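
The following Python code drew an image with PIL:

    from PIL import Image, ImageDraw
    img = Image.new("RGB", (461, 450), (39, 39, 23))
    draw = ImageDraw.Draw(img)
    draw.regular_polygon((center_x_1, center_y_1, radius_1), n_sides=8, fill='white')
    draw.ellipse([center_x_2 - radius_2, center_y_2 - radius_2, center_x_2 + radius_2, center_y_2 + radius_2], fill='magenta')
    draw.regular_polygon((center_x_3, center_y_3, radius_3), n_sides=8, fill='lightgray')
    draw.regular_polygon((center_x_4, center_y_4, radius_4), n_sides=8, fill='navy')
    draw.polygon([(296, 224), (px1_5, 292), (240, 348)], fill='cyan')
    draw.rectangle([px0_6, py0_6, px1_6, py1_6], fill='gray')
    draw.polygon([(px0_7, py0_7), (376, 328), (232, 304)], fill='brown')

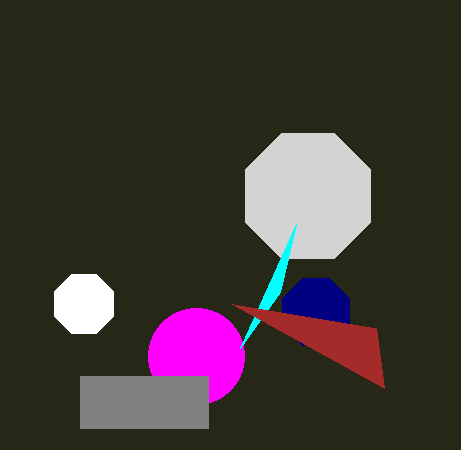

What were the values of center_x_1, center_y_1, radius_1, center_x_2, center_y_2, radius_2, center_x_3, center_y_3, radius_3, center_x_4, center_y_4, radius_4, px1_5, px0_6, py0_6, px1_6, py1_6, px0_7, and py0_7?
center_x_1 = 84, center_y_1 = 304, radius_1 = 32, center_x_2 = 196, center_y_2 = 356, radius_2 = 48, center_x_3 = 308, center_y_3 = 196, radius_3 = 68, center_x_4 = 316, center_y_4 = 312, radius_4 = 36, px1_5 = 280, px0_6 = 80, py0_6 = 376, px1_6 = 208, py1_6 = 428, px0_7 = 384, py0_7 = 388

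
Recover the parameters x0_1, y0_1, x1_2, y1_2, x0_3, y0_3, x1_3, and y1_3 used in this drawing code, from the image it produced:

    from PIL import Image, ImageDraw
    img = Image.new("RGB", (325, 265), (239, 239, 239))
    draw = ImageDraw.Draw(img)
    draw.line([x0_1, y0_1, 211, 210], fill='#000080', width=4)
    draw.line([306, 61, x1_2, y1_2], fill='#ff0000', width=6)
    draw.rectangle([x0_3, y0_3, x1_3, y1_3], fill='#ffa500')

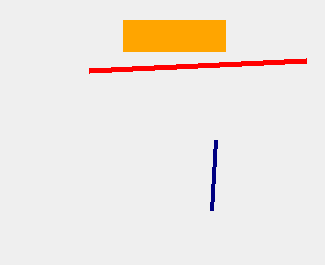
x0_1 = 215; y0_1 = 140; x1_2 = 89; y1_2 = 71; x0_3 = 123; y0_3 = 20; x1_3 = 225; y1_3 = 51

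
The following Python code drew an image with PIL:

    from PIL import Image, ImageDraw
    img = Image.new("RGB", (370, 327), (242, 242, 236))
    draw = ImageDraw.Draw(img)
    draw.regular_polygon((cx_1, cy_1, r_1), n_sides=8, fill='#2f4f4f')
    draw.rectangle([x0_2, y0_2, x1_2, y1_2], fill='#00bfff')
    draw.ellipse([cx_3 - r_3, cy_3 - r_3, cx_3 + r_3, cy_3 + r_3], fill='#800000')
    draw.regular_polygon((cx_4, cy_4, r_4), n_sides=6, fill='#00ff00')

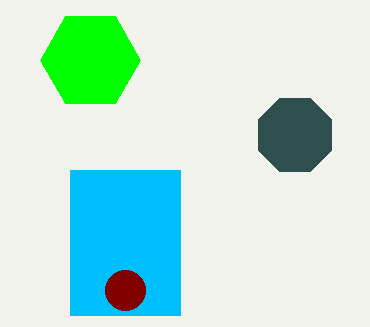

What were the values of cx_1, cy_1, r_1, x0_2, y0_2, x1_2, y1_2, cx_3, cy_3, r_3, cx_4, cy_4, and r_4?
cx_1 = 295
cy_1 = 135
r_1 = 40
x0_2 = 70
y0_2 = 170
x1_2 = 180
y1_2 = 315
cx_3 = 125
cy_3 = 290
r_3 = 20
cx_4 = 90
cy_4 = 60
r_4 = 50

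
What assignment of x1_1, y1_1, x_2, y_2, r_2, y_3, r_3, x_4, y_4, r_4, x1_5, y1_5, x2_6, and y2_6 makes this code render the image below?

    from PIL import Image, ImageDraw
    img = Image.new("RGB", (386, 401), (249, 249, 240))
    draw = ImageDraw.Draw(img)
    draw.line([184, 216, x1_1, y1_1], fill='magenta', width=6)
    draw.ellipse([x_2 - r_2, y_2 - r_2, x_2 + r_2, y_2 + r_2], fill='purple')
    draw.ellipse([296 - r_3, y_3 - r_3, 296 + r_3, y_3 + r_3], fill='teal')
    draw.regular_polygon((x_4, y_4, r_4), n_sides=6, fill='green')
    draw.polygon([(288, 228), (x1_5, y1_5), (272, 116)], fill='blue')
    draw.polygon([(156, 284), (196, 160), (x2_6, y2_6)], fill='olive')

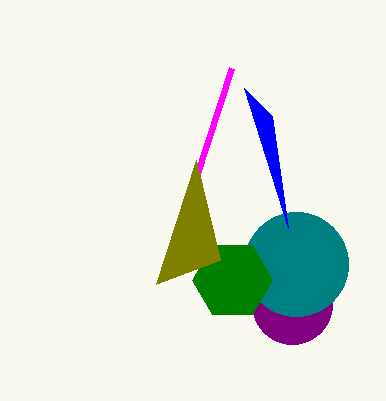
x1_1 = 232; y1_1 = 68; x_2 = 292; y_2 = 304; r_2 = 40; y_3 = 264; r_3 = 52; x_4 = 232; y_4 = 280; r_4 = 40; x1_5 = 244; y1_5 = 88; x2_6 = 220; y2_6 = 260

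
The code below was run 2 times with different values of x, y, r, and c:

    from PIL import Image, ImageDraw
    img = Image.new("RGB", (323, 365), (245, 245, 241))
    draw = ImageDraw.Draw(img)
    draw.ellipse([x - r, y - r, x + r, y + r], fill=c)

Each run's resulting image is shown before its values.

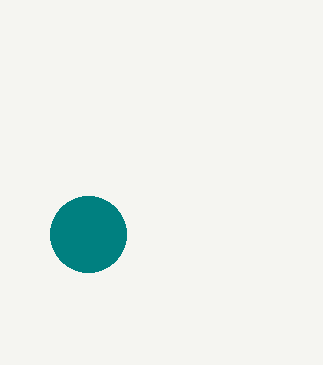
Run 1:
x = 88; y = 234; r = 38; c = 'teal'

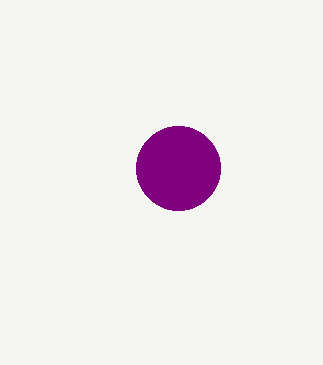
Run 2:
x = 178, y = 168, r = 42, c = 'purple'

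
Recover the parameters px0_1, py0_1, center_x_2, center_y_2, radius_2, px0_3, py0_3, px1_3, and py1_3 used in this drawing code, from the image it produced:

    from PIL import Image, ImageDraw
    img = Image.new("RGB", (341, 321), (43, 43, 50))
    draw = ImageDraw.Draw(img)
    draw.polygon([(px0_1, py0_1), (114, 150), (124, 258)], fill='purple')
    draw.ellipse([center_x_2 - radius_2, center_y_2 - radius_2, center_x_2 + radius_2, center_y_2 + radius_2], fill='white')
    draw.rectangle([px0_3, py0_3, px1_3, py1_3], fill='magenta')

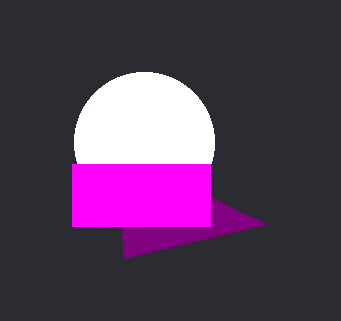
px0_1 = 266, py0_1 = 224, center_x_2 = 144, center_y_2 = 142, radius_2 = 70, px0_3 = 72, py0_3 = 164, px1_3 = 210, py1_3 = 226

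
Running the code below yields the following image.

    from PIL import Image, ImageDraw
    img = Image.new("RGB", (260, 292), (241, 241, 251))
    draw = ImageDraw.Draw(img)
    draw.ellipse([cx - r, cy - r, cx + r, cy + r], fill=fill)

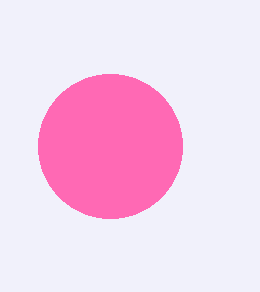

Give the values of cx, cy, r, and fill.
cx = 110
cy = 146
r = 72
fill = 'hotpink'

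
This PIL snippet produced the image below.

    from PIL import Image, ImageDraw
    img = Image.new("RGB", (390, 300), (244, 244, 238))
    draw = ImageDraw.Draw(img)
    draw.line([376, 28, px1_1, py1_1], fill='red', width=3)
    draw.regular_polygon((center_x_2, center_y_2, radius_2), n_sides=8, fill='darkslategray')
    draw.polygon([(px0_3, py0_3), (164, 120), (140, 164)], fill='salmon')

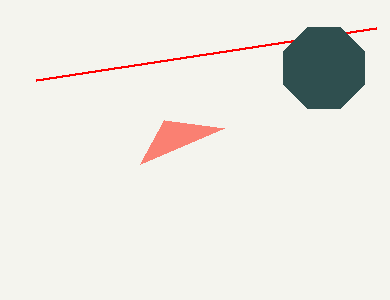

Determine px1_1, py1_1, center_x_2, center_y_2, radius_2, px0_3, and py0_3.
px1_1 = 36, py1_1 = 80, center_x_2 = 324, center_y_2 = 68, radius_2 = 44, px0_3 = 224, py0_3 = 128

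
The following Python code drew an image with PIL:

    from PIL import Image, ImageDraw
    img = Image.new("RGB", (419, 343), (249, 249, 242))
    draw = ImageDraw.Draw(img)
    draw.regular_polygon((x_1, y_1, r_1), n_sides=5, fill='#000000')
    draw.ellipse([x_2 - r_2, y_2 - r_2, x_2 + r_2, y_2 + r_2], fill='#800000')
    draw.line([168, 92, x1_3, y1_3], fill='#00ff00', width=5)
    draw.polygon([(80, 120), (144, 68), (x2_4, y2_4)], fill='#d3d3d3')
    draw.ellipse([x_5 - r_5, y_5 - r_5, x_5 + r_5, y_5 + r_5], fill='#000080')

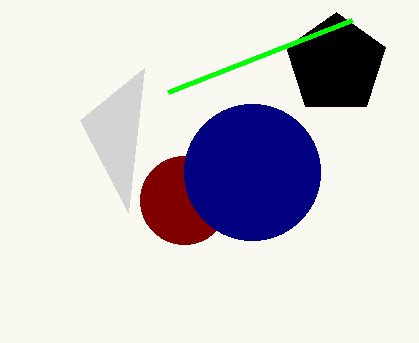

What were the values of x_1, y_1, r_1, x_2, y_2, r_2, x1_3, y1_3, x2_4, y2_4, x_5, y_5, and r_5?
x_1 = 336
y_1 = 64
r_1 = 52
x_2 = 184
y_2 = 200
r_2 = 44
x1_3 = 352
y1_3 = 20
x2_4 = 128
y2_4 = 212
x_5 = 252
y_5 = 172
r_5 = 68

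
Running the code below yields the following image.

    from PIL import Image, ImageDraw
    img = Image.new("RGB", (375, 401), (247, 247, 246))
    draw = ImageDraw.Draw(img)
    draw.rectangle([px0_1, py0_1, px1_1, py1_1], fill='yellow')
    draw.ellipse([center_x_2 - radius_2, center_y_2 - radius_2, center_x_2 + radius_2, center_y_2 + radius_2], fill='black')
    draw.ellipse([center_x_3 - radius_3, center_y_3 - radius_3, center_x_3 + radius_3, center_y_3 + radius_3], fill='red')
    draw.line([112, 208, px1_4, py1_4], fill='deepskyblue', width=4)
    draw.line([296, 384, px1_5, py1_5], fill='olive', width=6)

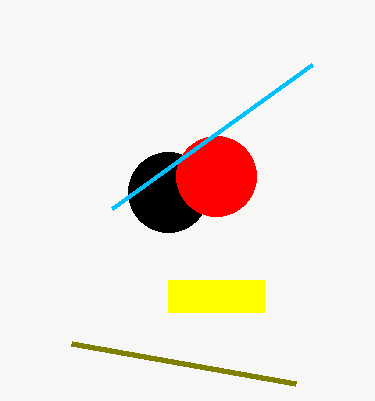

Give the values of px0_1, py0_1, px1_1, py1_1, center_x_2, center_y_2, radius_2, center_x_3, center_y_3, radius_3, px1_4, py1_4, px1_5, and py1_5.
px0_1 = 168
py0_1 = 280
px1_1 = 264
py1_1 = 312
center_x_2 = 168
center_y_2 = 192
radius_2 = 40
center_x_3 = 216
center_y_3 = 176
radius_3 = 40
px1_4 = 312
py1_4 = 64
px1_5 = 72
py1_5 = 344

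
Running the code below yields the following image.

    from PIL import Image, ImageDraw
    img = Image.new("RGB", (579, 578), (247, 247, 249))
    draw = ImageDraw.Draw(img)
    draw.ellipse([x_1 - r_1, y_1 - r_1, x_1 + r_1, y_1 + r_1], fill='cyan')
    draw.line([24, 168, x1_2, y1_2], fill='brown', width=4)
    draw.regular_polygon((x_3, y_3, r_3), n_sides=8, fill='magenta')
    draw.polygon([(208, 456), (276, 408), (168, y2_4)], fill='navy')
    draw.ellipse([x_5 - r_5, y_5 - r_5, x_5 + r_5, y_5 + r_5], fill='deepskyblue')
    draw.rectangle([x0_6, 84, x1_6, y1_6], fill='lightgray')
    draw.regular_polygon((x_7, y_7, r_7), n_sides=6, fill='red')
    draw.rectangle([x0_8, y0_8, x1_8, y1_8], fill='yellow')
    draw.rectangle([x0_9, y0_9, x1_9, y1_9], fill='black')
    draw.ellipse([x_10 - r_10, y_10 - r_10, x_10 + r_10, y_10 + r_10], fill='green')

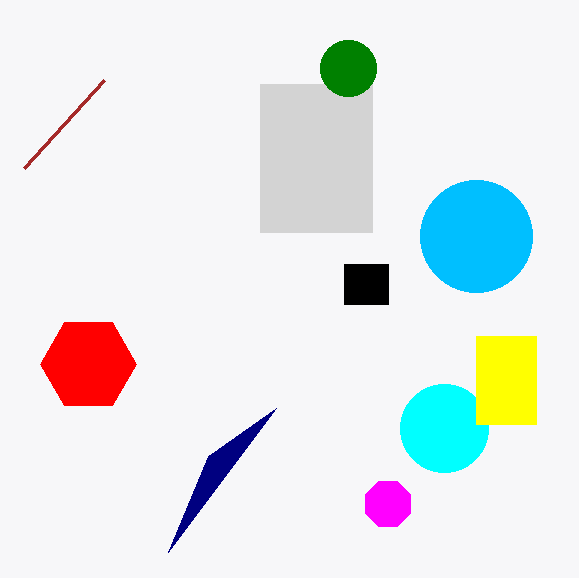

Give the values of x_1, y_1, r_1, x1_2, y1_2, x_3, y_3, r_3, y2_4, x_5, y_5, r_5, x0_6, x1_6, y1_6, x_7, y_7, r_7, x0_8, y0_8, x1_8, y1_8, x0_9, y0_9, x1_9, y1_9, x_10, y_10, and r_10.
x_1 = 444
y_1 = 428
r_1 = 44
x1_2 = 104
y1_2 = 80
x_3 = 388
y_3 = 504
r_3 = 24
y2_4 = 552
x_5 = 476
y_5 = 236
r_5 = 56
x0_6 = 260
x1_6 = 372
y1_6 = 232
x_7 = 88
y_7 = 364
r_7 = 48
x0_8 = 476
y0_8 = 336
x1_8 = 536
y1_8 = 424
x0_9 = 344
y0_9 = 264
x1_9 = 388
y1_9 = 304
x_10 = 348
y_10 = 68
r_10 = 28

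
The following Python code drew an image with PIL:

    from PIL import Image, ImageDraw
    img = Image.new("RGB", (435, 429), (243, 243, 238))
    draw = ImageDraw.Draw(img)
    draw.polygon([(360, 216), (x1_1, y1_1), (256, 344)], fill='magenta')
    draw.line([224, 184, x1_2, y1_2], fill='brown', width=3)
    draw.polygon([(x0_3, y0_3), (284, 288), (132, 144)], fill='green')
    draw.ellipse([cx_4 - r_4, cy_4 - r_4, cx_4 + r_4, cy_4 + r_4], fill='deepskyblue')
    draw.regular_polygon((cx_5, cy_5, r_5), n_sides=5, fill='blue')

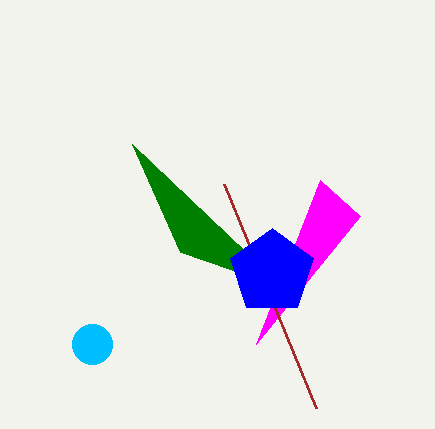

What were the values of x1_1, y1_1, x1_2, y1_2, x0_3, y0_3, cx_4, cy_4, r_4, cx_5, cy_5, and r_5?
x1_1 = 320, y1_1 = 180, x1_2 = 316, y1_2 = 408, x0_3 = 180, y0_3 = 252, cx_4 = 92, cy_4 = 344, r_4 = 20, cx_5 = 272, cy_5 = 272, r_5 = 44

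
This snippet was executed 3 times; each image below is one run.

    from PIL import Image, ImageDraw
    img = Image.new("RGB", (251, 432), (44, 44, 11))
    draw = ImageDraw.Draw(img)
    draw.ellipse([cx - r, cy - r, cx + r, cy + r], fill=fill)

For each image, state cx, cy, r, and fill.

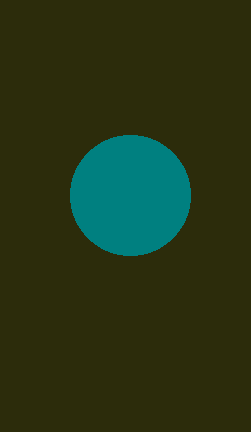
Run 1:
cx = 130, cy = 195, r = 60, fill = 'teal'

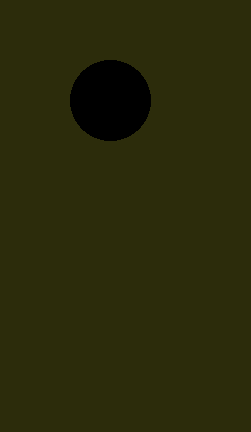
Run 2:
cx = 110, cy = 100, r = 40, fill = 'black'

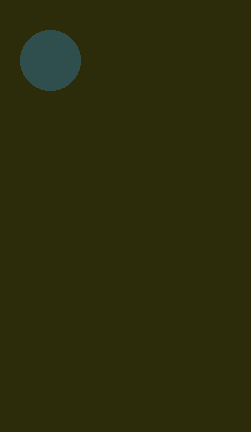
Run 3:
cx = 50, cy = 60, r = 30, fill = 'darkslategray'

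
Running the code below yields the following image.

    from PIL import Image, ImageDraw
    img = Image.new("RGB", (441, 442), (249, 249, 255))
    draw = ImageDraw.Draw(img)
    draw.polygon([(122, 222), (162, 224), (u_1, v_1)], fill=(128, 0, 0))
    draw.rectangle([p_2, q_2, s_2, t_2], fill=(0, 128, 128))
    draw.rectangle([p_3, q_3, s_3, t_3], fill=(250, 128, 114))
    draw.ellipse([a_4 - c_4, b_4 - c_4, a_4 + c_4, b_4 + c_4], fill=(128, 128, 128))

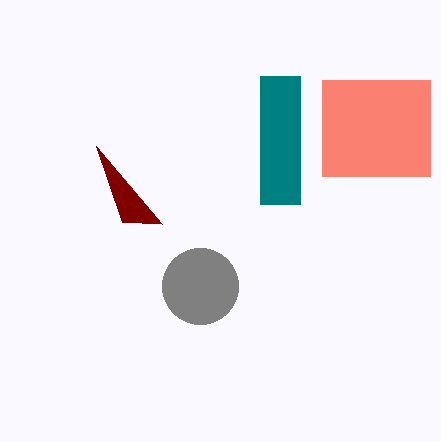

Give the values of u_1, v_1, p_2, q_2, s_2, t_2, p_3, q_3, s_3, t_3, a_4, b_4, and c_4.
u_1 = 96, v_1 = 146, p_2 = 260, q_2 = 76, s_2 = 300, t_2 = 204, p_3 = 322, q_3 = 80, s_3 = 430, t_3 = 176, a_4 = 200, b_4 = 286, c_4 = 38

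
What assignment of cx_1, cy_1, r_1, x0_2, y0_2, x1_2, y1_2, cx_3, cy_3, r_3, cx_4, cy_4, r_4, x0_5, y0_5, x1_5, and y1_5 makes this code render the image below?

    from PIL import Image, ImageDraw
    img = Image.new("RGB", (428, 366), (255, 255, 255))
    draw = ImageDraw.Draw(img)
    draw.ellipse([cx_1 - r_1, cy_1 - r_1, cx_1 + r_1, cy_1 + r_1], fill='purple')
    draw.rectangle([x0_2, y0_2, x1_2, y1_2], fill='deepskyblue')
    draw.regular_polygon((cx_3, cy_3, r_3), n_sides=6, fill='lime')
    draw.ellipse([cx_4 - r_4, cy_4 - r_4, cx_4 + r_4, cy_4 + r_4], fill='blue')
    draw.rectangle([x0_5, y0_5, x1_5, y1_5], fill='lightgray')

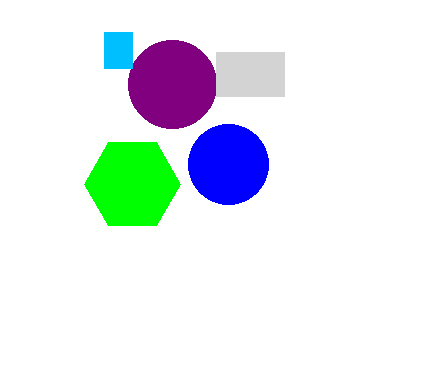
cx_1 = 172; cy_1 = 84; r_1 = 44; x0_2 = 104; y0_2 = 32; x1_2 = 132; y1_2 = 68; cx_3 = 132; cy_3 = 184; r_3 = 48; cx_4 = 228; cy_4 = 164; r_4 = 40; x0_5 = 216; y0_5 = 52; x1_5 = 284; y1_5 = 96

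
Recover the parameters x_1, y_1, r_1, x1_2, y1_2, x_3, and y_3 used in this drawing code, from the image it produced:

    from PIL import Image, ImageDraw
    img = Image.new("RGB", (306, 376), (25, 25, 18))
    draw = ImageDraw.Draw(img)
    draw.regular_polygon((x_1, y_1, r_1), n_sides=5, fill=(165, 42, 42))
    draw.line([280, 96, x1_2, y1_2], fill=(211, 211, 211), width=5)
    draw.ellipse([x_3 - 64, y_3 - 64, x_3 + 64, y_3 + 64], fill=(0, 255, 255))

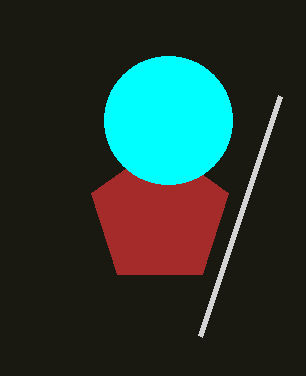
x_1 = 160, y_1 = 216, r_1 = 72, x1_2 = 200, y1_2 = 336, x_3 = 168, y_3 = 120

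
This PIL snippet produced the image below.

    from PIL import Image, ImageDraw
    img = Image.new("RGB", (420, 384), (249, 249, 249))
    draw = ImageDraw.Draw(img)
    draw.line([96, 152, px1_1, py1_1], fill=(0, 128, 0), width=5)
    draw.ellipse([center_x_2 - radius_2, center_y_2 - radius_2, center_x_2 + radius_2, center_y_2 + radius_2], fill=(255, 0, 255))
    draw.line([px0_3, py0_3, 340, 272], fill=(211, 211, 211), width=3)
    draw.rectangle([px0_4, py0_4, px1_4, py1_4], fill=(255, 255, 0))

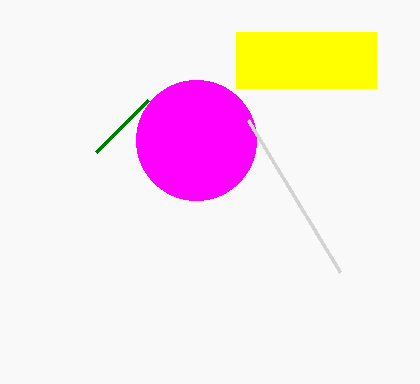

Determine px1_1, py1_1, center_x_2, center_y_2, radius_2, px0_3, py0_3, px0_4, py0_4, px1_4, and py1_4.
px1_1 = 148, py1_1 = 100, center_x_2 = 196, center_y_2 = 140, radius_2 = 60, px0_3 = 248, py0_3 = 120, px0_4 = 236, py0_4 = 32, px1_4 = 376, py1_4 = 88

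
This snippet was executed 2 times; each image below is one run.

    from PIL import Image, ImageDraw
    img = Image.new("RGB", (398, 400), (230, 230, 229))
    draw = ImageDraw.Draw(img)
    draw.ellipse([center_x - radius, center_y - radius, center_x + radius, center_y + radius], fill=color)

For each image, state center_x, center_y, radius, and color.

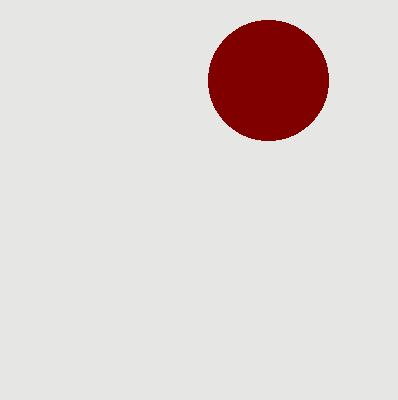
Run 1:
center_x = 268
center_y = 80
radius = 60
color = 'maroon'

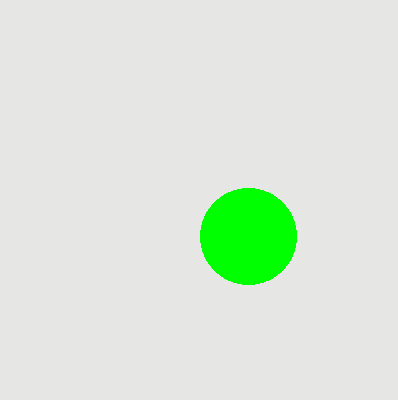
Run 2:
center_x = 248
center_y = 236
radius = 48
color = 'lime'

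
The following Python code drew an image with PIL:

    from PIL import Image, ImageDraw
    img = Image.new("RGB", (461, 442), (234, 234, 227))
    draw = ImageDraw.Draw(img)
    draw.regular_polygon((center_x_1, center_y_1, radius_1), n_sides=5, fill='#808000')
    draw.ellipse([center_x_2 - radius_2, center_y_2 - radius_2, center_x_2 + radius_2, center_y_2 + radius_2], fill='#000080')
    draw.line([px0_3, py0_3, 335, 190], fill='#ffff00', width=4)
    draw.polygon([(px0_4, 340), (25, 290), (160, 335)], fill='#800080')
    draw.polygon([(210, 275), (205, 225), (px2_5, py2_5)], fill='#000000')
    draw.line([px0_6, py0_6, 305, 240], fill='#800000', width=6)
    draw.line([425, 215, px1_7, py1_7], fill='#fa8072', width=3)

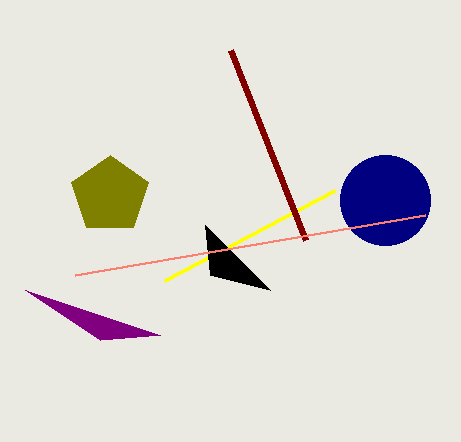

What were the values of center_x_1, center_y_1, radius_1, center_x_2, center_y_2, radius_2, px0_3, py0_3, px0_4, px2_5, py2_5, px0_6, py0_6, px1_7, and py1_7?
center_x_1 = 110
center_y_1 = 195
radius_1 = 40
center_x_2 = 385
center_y_2 = 200
radius_2 = 45
px0_3 = 165
py0_3 = 280
px0_4 = 100
px2_5 = 270
py2_5 = 290
px0_6 = 230
py0_6 = 50
px1_7 = 75
py1_7 = 275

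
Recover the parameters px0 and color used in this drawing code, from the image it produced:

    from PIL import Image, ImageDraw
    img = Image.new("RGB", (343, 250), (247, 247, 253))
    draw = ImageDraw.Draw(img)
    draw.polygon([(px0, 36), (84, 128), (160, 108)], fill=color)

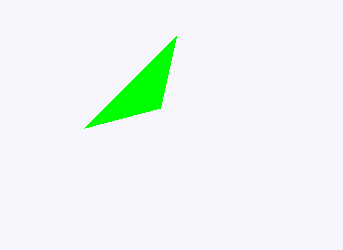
px0 = 176; color = 'lime'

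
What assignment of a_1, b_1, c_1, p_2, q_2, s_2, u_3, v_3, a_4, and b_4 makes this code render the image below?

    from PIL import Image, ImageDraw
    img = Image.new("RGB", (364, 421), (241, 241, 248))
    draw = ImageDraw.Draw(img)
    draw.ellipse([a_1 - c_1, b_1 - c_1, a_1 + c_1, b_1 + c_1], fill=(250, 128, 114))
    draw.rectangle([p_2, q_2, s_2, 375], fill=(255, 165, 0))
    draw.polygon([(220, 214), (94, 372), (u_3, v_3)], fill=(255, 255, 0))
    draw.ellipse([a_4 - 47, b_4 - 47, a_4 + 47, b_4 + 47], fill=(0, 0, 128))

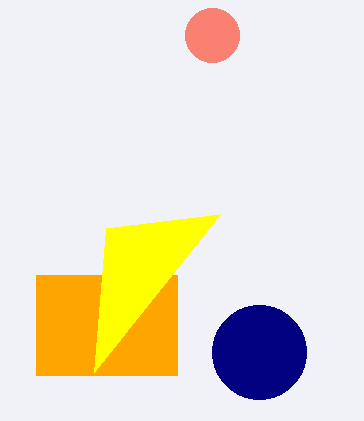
a_1 = 212
b_1 = 35
c_1 = 27
p_2 = 36
q_2 = 275
s_2 = 177
u_3 = 106
v_3 = 228
a_4 = 259
b_4 = 352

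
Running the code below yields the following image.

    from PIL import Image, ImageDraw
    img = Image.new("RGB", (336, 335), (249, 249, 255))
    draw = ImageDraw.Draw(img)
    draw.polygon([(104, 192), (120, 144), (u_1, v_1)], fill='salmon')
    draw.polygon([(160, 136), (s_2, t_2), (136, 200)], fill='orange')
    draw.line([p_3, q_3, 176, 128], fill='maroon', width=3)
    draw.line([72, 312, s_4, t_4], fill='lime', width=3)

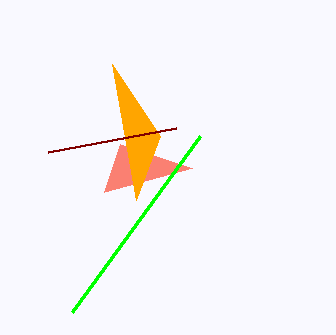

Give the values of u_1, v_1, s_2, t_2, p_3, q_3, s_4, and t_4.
u_1 = 192; v_1 = 168; s_2 = 112; t_2 = 64; p_3 = 48; q_3 = 152; s_4 = 200; t_4 = 136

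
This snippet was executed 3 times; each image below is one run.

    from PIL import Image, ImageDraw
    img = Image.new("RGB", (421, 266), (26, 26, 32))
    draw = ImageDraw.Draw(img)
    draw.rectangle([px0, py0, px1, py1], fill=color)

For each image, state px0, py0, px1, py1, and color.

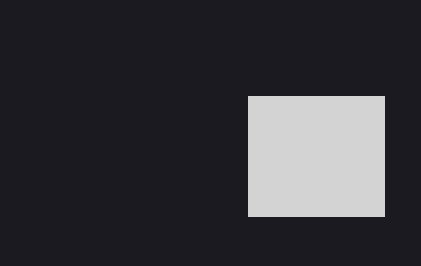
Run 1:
px0 = 248
py0 = 96
px1 = 384
py1 = 216
color = 'lightgray'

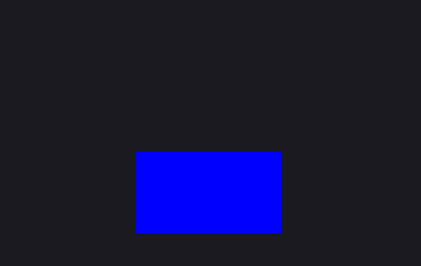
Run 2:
px0 = 136, py0 = 152, px1 = 280, py1 = 232, color = 'blue'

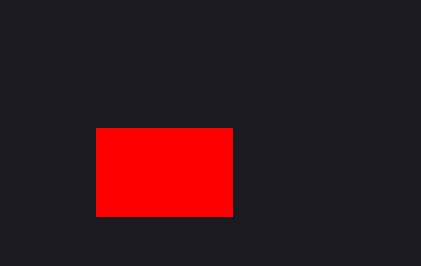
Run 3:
px0 = 96; py0 = 128; px1 = 232; py1 = 216; color = 'red'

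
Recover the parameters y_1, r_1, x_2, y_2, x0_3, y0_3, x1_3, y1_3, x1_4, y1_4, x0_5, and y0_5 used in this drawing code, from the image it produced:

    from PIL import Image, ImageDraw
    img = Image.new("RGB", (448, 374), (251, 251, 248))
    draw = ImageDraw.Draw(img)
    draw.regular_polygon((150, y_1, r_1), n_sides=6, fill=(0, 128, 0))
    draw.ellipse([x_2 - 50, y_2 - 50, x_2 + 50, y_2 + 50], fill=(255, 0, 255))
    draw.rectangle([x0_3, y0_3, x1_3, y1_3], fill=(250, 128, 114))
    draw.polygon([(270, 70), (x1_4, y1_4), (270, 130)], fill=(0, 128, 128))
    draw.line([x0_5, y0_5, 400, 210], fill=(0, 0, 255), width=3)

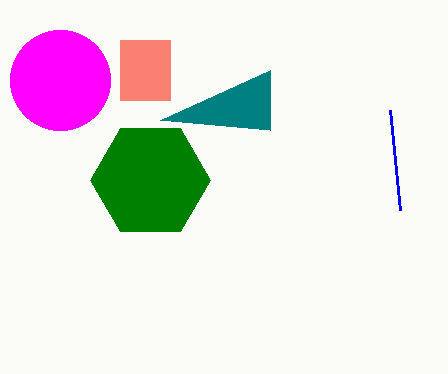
y_1 = 180; r_1 = 60; x_2 = 60; y_2 = 80; x0_3 = 120; y0_3 = 40; x1_3 = 170; y1_3 = 100; x1_4 = 160; y1_4 = 120; x0_5 = 390; y0_5 = 110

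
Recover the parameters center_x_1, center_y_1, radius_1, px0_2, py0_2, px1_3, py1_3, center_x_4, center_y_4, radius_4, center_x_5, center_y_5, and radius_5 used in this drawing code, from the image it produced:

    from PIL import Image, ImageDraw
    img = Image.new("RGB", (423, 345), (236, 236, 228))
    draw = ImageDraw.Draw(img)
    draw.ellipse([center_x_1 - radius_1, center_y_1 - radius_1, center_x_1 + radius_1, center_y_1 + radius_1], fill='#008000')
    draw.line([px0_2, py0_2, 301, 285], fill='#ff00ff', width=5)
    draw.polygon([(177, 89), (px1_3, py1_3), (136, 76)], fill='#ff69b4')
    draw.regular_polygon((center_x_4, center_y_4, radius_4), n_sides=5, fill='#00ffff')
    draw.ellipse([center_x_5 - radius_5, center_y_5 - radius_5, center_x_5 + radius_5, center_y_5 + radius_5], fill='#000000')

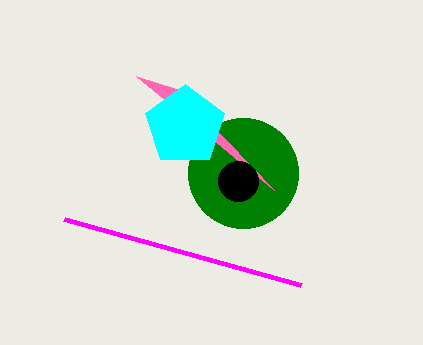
center_x_1 = 243
center_y_1 = 173
radius_1 = 55
px0_2 = 64
py0_2 = 219
px1_3 = 274
py1_3 = 190
center_x_4 = 185
center_y_4 = 126
radius_4 = 42
center_x_5 = 238
center_y_5 = 181
radius_5 = 20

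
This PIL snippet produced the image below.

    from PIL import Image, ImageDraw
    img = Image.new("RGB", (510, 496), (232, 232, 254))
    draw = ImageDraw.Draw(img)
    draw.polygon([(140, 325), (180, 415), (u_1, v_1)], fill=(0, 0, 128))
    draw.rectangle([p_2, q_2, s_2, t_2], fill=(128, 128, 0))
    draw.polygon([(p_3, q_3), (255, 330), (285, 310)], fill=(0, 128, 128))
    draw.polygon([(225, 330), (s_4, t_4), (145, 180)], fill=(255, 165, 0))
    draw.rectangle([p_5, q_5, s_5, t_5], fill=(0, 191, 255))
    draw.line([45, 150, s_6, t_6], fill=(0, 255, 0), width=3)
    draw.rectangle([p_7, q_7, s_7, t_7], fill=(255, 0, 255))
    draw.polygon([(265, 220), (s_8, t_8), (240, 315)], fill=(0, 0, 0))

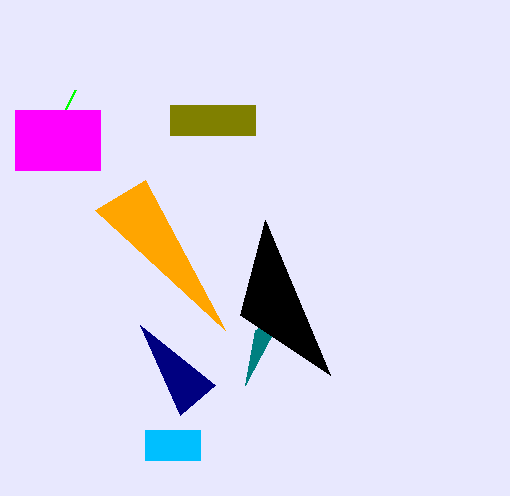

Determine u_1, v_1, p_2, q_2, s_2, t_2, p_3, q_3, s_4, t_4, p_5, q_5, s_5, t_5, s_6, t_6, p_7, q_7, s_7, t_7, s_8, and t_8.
u_1 = 215; v_1 = 385; p_2 = 170; q_2 = 105; s_2 = 255; t_2 = 135; p_3 = 245; q_3 = 385; s_4 = 95; t_4 = 210; p_5 = 145; q_5 = 430; s_5 = 200; t_5 = 460; s_6 = 75; t_6 = 90; p_7 = 15; q_7 = 110; s_7 = 100; t_7 = 170; s_8 = 330; t_8 = 375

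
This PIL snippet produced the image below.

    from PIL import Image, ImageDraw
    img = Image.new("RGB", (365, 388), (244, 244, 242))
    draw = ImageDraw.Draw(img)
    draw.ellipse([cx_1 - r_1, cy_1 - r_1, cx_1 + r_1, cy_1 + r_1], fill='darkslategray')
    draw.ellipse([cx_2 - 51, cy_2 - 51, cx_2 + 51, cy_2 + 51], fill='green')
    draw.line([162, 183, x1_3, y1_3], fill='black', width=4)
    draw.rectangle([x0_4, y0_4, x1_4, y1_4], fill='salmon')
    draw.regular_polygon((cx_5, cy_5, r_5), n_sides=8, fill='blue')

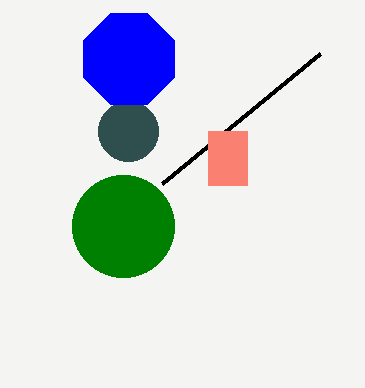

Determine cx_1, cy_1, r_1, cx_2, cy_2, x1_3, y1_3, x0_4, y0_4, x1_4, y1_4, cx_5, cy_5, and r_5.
cx_1 = 128
cy_1 = 131
r_1 = 30
cx_2 = 123
cy_2 = 226
x1_3 = 320
y1_3 = 53
x0_4 = 208
y0_4 = 131
x1_4 = 247
y1_4 = 185
cx_5 = 129
cy_5 = 59
r_5 = 49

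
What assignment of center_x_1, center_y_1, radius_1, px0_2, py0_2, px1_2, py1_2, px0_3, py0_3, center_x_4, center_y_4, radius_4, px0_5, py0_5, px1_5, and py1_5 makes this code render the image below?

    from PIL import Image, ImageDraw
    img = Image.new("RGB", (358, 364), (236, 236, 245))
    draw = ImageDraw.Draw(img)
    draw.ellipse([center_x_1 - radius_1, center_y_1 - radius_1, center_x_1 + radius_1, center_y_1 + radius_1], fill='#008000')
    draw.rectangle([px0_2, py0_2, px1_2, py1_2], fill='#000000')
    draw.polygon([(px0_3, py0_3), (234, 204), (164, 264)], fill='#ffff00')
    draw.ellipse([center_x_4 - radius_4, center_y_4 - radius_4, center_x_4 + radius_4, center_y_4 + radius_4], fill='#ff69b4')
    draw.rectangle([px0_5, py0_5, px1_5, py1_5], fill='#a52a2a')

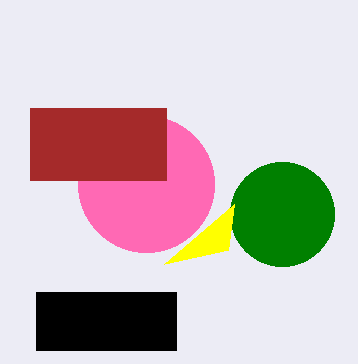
center_x_1 = 282
center_y_1 = 214
radius_1 = 52
px0_2 = 36
py0_2 = 292
px1_2 = 176
py1_2 = 350
px0_3 = 228
py0_3 = 250
center_x_4 = 146
center_y_4 = 184
radius_4 = 68
px0_5 = 30
py0_5 = 108
px1_5 = 166
py1_5 = 180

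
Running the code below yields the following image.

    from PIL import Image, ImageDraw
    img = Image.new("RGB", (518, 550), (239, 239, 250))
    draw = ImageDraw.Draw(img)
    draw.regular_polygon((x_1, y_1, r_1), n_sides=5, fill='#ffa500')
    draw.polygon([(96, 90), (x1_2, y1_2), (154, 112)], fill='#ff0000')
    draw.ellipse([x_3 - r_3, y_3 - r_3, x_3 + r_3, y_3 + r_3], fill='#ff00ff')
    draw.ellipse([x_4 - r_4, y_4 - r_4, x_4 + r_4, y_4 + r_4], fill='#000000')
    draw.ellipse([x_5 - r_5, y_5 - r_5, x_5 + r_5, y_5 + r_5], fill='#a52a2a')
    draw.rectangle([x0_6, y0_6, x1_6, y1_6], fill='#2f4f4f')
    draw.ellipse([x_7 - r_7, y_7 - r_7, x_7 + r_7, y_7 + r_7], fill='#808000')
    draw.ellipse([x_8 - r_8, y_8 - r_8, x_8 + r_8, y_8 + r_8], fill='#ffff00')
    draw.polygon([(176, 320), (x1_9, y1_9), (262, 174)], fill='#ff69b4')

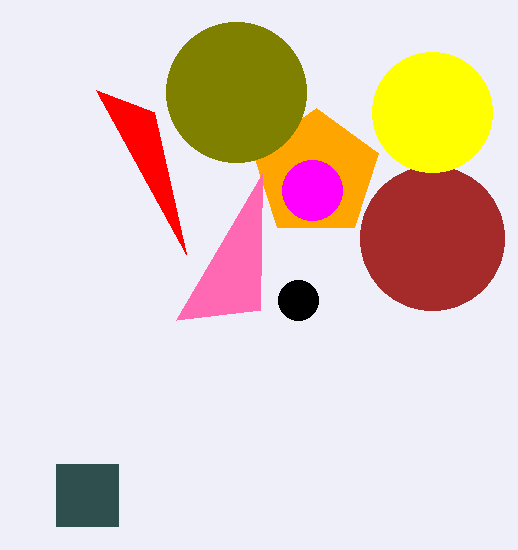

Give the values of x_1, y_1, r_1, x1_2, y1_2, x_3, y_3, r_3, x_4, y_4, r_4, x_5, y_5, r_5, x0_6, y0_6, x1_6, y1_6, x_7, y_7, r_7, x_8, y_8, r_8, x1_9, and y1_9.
x_1 = 316; y_1 = 174; r_1 = 66; x1_2 = 186; y1_2 = 254; x_3 = 312; y_3 = 190; r_3 = 30; x_4 = 298; y_4 = 300; r_4 = 20; x_5 = 432; y_5 = 238; r_5 = 72; x0_6 = 56; y0_6 = 464; x1_6 = 118; y1_6 = 526; x_7 = 236; y_7 = 92; r_7 = 70; x_8 = 432; y_8 = 112; r_8 = 60; x1_9 = 260; y1_9 = 310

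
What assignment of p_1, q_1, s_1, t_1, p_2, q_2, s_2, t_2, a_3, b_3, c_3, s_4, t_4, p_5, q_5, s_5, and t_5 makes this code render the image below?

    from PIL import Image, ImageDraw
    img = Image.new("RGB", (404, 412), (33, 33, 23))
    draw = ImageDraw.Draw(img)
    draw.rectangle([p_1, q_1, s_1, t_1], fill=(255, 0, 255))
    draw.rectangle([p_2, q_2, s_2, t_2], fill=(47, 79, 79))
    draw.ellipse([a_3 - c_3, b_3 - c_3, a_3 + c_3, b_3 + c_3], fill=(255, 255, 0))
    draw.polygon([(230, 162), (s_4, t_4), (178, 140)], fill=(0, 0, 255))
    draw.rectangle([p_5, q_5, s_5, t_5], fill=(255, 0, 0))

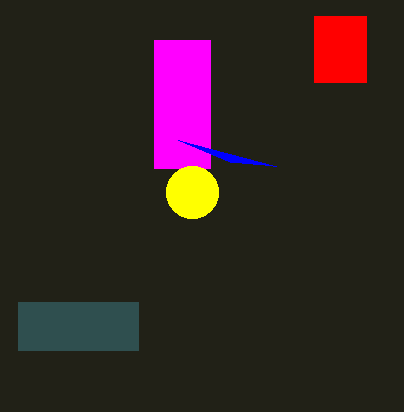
p_1 = 154, q_1 = 40, s_1 = 210, t_1 = 168, p_2 = 18, q_2 = 302, s_2 = 138, t_2 = 350, a_3 = 192, b_3 = 192, c_3 = 26, s_4 = 276, t_4 = 166, p_5 = 314, q_5 = 16, s_5 = 366, t_5 = 82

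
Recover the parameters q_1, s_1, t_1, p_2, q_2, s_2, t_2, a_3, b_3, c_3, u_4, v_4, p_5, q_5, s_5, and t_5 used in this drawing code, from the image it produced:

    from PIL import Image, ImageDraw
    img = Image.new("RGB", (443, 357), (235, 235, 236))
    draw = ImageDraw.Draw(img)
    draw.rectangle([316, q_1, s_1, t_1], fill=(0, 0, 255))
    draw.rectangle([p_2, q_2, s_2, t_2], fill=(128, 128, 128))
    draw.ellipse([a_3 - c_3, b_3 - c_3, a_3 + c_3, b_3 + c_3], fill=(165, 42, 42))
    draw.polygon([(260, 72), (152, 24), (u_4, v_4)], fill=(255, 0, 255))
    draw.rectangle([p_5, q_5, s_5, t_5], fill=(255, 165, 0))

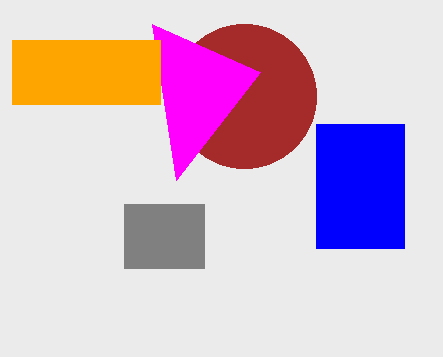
q_1 = 124, s_1 = 404, t_1 = 248, p_2 = 124, q_2 = 204, s_2 = 204, t_2 = 268, a_3 = 244, b_3 = 96, c_3 = 72, u_4 = 176, v_4 = 180, p_5 = 12, q_5 = 40, s_5 = 160, t_5 = 104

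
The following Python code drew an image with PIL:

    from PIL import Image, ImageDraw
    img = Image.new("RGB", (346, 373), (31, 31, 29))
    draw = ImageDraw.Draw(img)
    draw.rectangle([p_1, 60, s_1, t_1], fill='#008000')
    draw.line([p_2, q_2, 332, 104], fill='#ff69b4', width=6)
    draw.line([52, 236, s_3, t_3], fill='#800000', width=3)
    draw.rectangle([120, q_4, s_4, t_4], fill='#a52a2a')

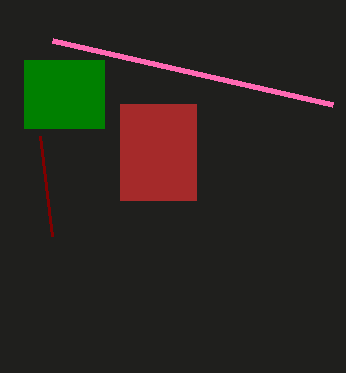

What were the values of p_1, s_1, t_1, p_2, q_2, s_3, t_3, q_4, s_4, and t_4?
p_1 = 24
s_1 = 104
t_1 = 128
p_2 = 52
q_2 = 40
s_3 = 40
t_3 = 136
q_4 = 104
s_4 = 196
t_4 = 200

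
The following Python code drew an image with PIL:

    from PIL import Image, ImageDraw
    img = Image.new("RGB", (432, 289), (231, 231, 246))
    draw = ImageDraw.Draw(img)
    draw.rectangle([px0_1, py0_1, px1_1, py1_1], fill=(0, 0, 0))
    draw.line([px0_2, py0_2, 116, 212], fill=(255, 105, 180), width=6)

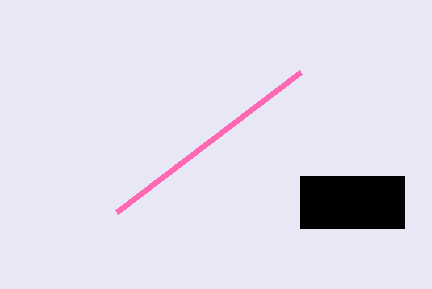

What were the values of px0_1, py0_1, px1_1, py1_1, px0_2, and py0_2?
px0_1 = 300, py0_1 = 176, px1_1 = 404, py1_1 = 228, px0_2 = 300, py0_2 = 72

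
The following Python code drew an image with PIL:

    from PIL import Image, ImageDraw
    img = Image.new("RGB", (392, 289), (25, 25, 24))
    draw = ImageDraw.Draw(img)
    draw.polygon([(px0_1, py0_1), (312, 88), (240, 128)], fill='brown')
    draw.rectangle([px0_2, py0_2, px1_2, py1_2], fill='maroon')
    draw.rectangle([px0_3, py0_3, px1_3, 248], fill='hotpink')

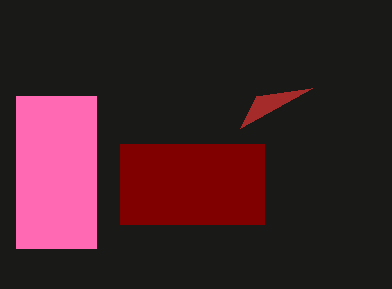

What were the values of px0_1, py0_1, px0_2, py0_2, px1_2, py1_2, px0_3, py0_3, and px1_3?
px0_1 = 256; py0_1 = 96; px0_2 = 120; py0_2 = 144; px1_2 = 264; py1_2 = 224; px0_3 = 16; py0_3 = 96; px1_3 = 96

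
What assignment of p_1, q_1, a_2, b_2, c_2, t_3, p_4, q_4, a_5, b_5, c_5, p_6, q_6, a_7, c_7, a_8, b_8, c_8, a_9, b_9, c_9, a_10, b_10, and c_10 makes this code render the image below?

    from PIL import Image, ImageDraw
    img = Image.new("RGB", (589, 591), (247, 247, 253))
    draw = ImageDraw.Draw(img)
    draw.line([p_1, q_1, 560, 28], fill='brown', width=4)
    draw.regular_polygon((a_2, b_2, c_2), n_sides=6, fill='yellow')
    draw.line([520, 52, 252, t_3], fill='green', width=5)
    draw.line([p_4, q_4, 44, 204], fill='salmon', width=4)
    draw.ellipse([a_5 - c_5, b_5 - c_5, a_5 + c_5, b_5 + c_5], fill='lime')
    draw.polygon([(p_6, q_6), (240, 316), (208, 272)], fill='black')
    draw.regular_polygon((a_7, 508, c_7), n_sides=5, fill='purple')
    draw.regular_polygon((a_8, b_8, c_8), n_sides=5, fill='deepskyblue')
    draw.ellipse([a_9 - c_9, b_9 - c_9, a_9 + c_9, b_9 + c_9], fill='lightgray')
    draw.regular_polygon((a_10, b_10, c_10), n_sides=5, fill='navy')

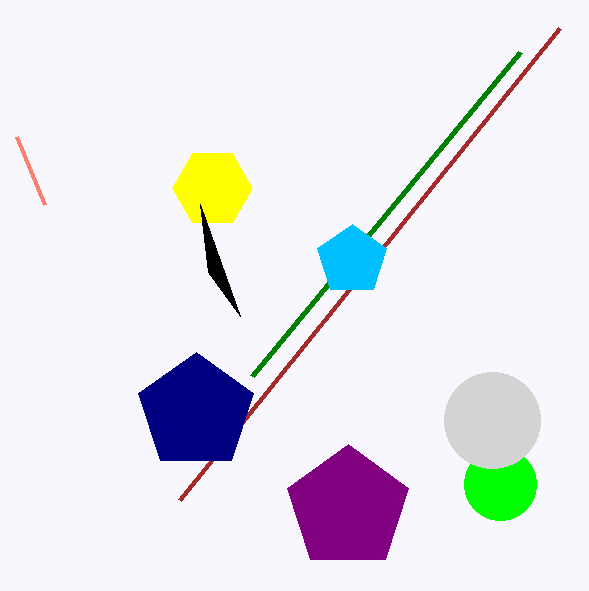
p_1 = 180; q_1 = 500; a_2 = 212; b_2 = 188; c_2 = 40; t_3 = 376; p_4 = 16; q_4 = 136; a_5 = 500; b_5 = 484; c_5 = 36; p_6 = 200; q_6 = 204; a_7 = 348; c_7 = 64; a_8 = 352; b_8 = 260; c_8 = 36; a_9 = 492; b_9 = 420; c_9 = 48; a_10 = 196; b_10 = 412; c_10 = 60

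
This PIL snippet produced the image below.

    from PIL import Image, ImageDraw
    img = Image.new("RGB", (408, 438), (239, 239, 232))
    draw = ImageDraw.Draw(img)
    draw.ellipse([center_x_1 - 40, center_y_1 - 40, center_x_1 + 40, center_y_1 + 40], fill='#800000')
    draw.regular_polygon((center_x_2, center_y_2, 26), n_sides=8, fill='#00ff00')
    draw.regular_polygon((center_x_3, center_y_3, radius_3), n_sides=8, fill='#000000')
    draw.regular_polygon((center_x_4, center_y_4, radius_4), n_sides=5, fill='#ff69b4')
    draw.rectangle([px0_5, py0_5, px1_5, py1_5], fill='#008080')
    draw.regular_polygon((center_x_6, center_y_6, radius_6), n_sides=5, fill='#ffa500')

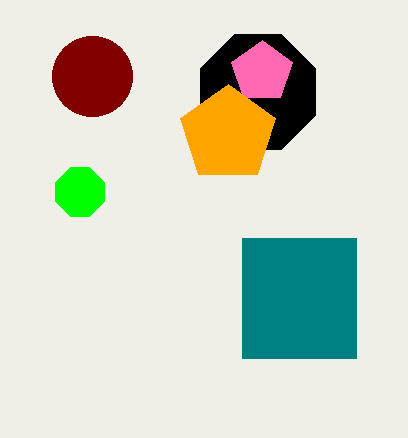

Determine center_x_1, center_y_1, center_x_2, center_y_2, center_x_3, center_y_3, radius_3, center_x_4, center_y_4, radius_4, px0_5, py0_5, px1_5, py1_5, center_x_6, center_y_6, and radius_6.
center_x_1 = 92; center_y_1 = 76; center_x_2 = 80; center_y_2 = 192; center_x_3 = 258; center_y_3 = 92; radius_3 = 62; center_x_4 = 262; center_y_4 = 72; radius_4 = 32; px0_5 = 242; py0_5 = 238; px1_5 = 356; py1_5 = 358; center_x_6 = 228; center_y_6 = 134; radius_6 = 50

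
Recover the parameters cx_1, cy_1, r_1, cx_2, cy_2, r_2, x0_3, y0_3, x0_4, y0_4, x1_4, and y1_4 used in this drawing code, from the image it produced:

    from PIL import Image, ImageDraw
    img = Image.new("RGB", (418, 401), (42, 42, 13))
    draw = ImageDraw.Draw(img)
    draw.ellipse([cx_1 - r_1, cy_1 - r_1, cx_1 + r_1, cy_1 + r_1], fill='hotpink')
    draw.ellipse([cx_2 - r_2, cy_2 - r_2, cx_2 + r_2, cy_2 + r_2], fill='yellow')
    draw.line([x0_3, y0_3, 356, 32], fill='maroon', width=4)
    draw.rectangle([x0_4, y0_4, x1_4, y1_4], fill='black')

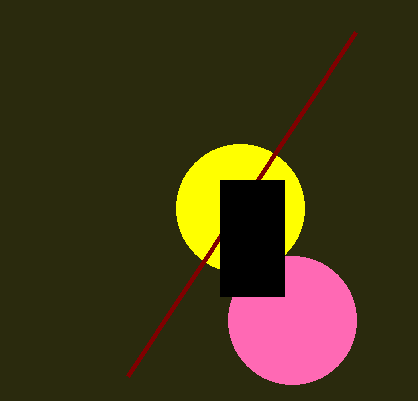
cx_1 = 292
cy_1 = 320
r_1 = 64
cx_2 = 240
cy_2 = 208
r_2 = 64
x0_3 = 128
y0_3 = 376
x0_4 = 220
y0_4 = 180
x1_4 = 284
y1_4 = 296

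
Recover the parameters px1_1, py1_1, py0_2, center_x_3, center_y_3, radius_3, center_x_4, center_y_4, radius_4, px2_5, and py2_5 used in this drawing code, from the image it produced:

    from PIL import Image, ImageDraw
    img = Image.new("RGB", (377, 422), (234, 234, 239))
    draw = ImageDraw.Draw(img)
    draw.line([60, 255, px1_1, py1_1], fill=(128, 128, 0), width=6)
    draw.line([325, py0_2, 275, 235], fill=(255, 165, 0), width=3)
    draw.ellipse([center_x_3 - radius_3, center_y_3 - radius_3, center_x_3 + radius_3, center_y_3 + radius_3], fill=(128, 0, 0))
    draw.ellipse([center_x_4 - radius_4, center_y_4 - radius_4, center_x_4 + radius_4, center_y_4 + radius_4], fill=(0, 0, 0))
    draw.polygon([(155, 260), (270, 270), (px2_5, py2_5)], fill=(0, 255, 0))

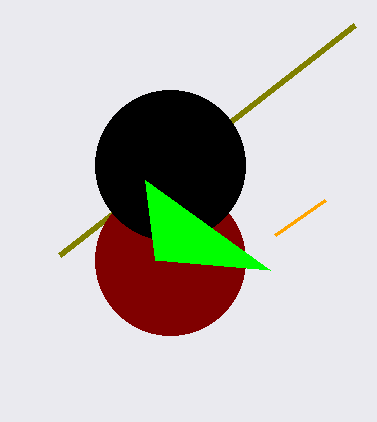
px1_1 = 355, py1_1 = 25, py0_2 = 200, center_x_3 = 170, center_y_3 = 260, radius_3 = 75, center_x_4 = 170, center_y_4 = 165, radius_4 = 75, px2_5 = 145, py2_5 = 180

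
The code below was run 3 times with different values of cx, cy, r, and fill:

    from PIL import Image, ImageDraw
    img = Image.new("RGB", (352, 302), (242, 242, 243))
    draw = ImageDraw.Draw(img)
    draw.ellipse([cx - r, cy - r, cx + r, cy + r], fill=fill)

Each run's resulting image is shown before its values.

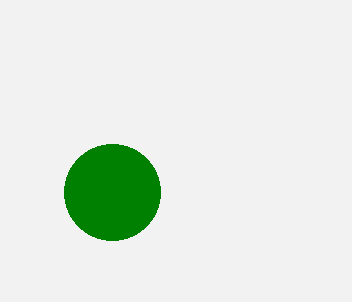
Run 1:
cx = 112; cy = 192; r = 48; fill = 'green'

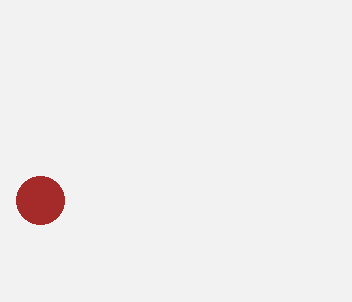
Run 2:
cx = 40; cy = 200; r = 24; fill = 'brown'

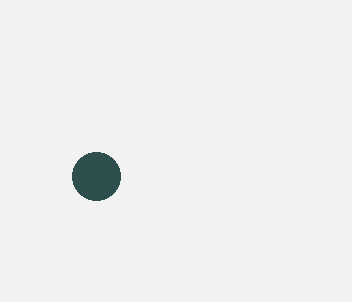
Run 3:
cx = 96; cy = 176; r = 24; fill = 'darkslategray'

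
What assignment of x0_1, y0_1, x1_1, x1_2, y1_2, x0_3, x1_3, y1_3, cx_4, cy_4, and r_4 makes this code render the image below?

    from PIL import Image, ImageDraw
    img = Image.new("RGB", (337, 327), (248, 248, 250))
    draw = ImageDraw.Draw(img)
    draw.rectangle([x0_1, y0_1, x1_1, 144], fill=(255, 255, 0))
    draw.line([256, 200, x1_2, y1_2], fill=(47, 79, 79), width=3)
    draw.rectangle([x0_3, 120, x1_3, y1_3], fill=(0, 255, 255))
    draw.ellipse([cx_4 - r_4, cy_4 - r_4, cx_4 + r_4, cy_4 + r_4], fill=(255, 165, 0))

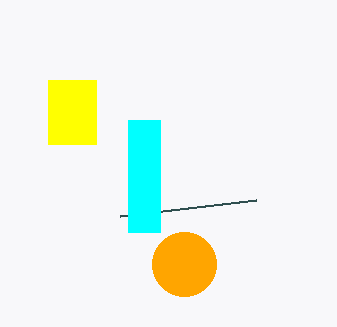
x0_1 = 48, y0_1 = 80, x1_1 = 96, x1_2 = 120, y1_2 = 216, x0_3 = 128, x1_3 = 160, y1_3 = 232, cx_4 = 184, cy_4 = 264, r_4 = 32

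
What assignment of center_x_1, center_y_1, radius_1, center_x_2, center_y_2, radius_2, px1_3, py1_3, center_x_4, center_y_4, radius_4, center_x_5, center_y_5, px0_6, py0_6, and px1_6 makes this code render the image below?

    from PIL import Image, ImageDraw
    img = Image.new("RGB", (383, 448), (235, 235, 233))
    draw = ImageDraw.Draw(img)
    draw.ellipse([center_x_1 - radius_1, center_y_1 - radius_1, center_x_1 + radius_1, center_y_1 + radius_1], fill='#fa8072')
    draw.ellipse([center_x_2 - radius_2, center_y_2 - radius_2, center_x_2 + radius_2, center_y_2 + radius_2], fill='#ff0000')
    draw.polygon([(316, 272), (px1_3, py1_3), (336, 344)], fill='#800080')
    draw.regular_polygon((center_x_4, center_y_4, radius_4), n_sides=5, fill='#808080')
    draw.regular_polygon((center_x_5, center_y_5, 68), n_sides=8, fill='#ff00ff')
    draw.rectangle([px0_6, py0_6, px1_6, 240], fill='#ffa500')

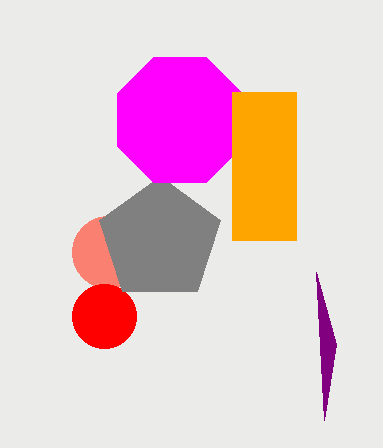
center_x_1 = 108, center_y_1 = 252, radius_1 = 36, center_x_2 = 104, center_y_2 = 316, radius_2 = 32, px1_3 = 324, py1_3 = 420, center_x_4 = 160, center_y_4 = 240, radius_4 = 64, center_x_5 = 180, center_y_5 = 120, px0_6 = 232, py0_6 = 92, px1_6 = 296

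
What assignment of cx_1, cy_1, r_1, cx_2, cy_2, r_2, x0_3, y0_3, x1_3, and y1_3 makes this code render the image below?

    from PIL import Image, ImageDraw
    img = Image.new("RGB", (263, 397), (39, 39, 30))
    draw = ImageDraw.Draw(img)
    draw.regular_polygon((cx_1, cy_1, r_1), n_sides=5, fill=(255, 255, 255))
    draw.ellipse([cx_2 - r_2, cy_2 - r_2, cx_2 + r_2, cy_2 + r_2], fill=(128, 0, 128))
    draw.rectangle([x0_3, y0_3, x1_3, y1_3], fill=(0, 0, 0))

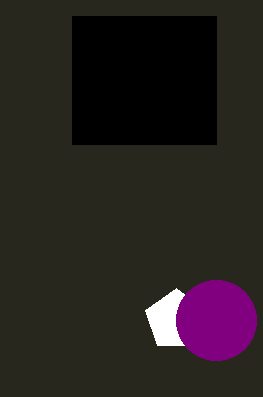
cx_1 = 176
cy_1 = 320
r_1 = 32
cx_2 = 216
cy_2 = 320
r_2 = 40
x0_3 = 72
y0_3 = 16
x1_3 = 216
y1_3 = 144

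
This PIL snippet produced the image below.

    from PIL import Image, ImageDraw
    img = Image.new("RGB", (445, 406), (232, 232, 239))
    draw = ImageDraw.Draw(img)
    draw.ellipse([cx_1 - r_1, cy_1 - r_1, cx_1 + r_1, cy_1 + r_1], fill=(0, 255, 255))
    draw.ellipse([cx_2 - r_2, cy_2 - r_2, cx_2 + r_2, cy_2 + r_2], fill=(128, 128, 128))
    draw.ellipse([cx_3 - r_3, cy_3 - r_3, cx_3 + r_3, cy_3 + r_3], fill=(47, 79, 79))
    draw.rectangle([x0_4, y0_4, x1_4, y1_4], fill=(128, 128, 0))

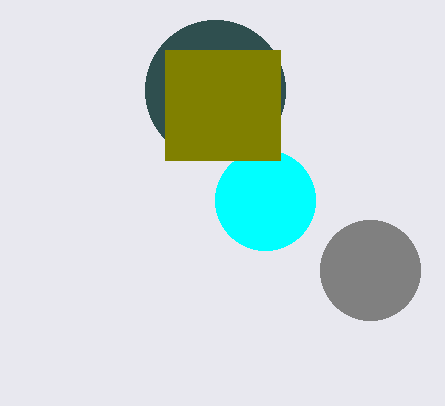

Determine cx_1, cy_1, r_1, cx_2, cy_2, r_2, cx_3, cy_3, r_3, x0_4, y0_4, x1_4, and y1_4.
cx_1 = 265, cy_1 = 200, r_1 = 50, cx_2 = 370, cy_2 = 270, r_2 = 50, cx_3 = 215, cy_3 = 90, r_3 = 70, x0_4 = 165, y0_4 = 50, x1_4 = 280, y1_4 = 160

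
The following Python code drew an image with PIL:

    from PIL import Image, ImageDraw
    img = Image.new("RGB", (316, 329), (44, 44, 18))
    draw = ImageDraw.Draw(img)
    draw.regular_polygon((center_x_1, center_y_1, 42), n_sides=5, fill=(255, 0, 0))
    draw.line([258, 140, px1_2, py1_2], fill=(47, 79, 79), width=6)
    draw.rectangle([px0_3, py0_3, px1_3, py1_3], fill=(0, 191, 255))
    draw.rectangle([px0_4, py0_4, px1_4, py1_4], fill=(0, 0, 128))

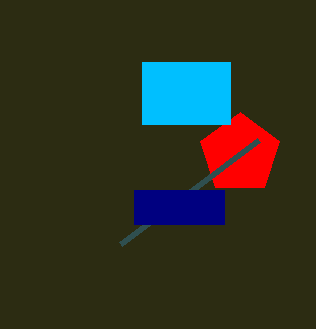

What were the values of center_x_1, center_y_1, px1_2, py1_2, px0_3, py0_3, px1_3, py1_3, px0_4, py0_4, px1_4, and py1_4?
center_x_1 = 240, center_y_1 = 154, px1_2 = 120, py1_2 = 244, px0_3 = 142, py0_3 = 62, px1_3 = 230, py1_3 = 124, px0_4 = 134, py0_4 = 190, px1_4 = 224, py1_4 = 224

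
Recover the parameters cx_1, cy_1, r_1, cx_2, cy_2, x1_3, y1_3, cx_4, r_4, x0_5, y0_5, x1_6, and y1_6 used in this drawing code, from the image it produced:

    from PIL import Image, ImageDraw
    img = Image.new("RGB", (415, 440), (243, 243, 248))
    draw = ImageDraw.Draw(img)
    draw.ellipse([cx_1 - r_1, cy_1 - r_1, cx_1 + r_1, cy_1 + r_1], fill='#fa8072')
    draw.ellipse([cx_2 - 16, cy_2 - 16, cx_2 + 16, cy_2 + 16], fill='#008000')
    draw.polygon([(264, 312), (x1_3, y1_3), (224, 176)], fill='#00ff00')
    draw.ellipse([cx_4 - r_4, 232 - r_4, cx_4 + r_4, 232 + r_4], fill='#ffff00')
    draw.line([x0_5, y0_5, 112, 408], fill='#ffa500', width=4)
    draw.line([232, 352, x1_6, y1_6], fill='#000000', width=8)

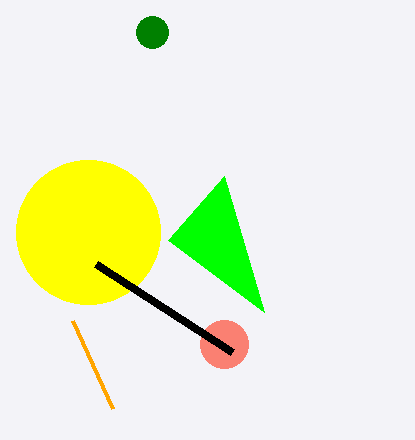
cx_1 = 224
cy_1 = 344
r_1 = 24
cx_2 = 152
cy_2 = 32
x1_3 = 168
y1_3 = 240
cx_4 = 88
r_4 = 72
x0_5 = 72
y0_5 = 320
x1_6 = 96
y1_6 = 264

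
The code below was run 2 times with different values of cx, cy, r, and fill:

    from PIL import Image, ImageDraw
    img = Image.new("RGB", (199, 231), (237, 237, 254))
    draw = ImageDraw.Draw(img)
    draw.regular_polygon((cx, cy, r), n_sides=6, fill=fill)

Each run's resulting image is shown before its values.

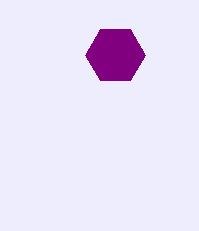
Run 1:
cx = 115, cy = 55, r = 30, fill = 'purple'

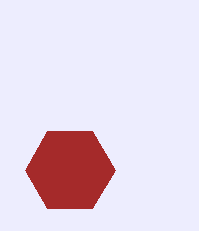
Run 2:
cx = 70, cy = 170, r = 45, fill = 'brown'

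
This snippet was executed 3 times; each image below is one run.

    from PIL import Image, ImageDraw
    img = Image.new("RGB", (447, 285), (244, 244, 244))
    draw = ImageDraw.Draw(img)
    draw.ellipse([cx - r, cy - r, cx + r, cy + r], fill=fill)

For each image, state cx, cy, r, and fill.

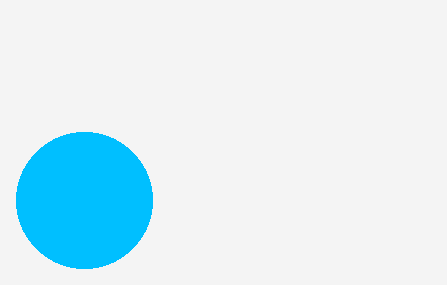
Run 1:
cx = 84; cy = 200; r = 68; fill = 'deepskyblue'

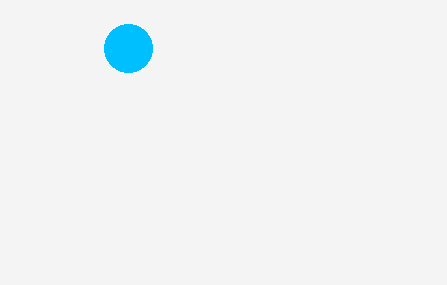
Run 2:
cx = 128
cy = 48
r = 24
fill = 'deepskyblue'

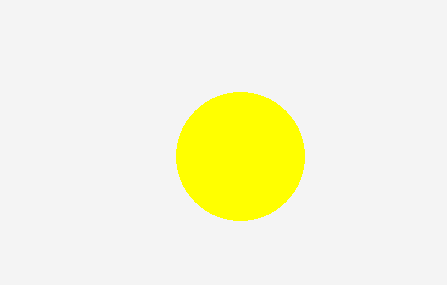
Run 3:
cx = 240, cy = 156, r = 64, fill = 'yellow'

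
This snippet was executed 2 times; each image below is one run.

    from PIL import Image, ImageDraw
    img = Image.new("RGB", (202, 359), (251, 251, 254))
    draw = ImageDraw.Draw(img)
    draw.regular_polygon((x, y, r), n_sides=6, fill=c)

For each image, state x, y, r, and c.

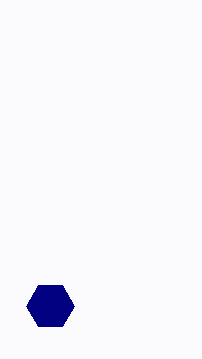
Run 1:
x = 50, y = 306, r = 24, c = 'navy'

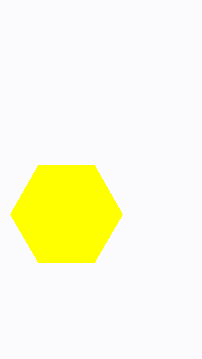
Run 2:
x = 66, y = 214, r = 56, c = 'yellow'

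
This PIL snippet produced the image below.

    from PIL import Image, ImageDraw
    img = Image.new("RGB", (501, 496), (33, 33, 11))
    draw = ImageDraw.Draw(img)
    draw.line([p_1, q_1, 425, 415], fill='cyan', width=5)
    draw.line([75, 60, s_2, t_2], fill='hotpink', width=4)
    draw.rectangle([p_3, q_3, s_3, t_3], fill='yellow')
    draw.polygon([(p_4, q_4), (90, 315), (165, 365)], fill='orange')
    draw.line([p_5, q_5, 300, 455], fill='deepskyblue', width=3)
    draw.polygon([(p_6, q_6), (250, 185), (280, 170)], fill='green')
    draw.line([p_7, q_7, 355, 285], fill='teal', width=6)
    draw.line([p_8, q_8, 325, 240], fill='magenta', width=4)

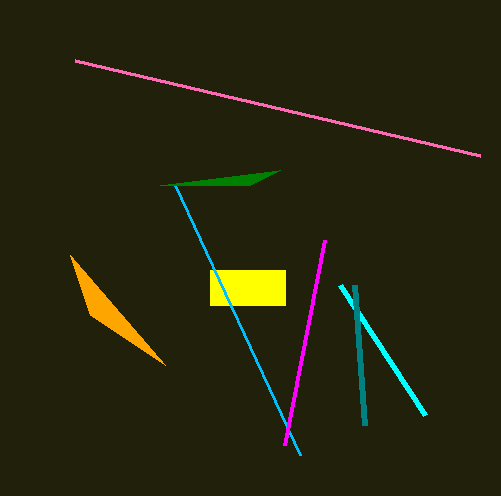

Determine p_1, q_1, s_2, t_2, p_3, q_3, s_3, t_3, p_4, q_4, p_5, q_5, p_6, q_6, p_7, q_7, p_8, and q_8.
p_1 = 340; q_1 = 285; s_2 = 480; t_2 = 155; p_3 = 210; q_3 = 270; s_3 = 285; t_3 = 305; p_4 = 70; q_4 = 255; p_5 = 175; q_5 = 185; p_6 = 160; q_6 = 185; p_7 = 365; q_7 = 425; p_8 = 285; q_8 = 445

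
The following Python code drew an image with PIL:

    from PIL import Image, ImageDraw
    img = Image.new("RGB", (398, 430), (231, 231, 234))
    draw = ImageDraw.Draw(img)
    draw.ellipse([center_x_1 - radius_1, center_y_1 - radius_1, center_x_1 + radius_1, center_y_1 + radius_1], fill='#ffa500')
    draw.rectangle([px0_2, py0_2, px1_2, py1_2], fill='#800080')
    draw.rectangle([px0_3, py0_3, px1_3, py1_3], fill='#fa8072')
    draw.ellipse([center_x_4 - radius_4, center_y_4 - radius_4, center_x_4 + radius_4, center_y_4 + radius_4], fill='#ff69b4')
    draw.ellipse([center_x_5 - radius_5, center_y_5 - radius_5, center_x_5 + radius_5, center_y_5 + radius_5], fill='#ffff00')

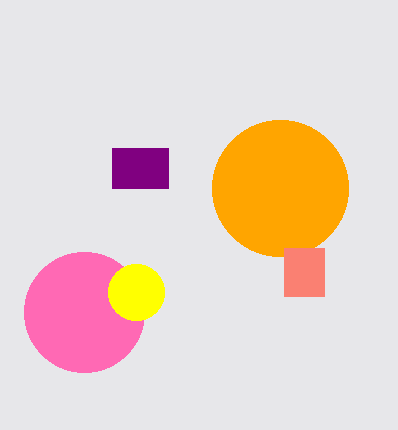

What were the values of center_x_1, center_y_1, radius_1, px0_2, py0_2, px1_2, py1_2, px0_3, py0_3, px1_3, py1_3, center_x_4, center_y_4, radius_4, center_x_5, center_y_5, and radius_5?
center_x_1 = 280; center_y_1 = 188; radius_1 = 68; px0_2 = 112; py0_2 = 148; px1_2 = 168; py1_2 = 188; px0_3 = 284; py0_3 = 248; px1_3 = 324; py1_3 = 296; center_x_4 = 84; center_y_4 = 312; radius_4 = 60; center_x_5 = 136; center_y_5 = 292; radius_5 = 28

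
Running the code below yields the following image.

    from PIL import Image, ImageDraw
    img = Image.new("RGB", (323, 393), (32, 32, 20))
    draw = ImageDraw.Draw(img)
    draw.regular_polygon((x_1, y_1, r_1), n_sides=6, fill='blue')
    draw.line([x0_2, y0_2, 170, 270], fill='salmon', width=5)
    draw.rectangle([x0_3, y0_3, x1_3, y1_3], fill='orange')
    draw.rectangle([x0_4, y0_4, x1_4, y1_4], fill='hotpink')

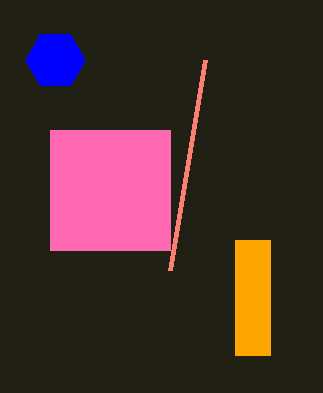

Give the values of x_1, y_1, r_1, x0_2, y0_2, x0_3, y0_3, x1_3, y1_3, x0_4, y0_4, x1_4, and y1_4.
x_1 = 55, y_1 = 60, r_1 = 30, x0_2 = 205, y0_2 = 60, x0_3 = 235, y0_3 = 240, x1_3 = 270, y1_3 = 355, x0_4 = 50, y0_4 = 130, x1_4 = 170, y1_4 = 250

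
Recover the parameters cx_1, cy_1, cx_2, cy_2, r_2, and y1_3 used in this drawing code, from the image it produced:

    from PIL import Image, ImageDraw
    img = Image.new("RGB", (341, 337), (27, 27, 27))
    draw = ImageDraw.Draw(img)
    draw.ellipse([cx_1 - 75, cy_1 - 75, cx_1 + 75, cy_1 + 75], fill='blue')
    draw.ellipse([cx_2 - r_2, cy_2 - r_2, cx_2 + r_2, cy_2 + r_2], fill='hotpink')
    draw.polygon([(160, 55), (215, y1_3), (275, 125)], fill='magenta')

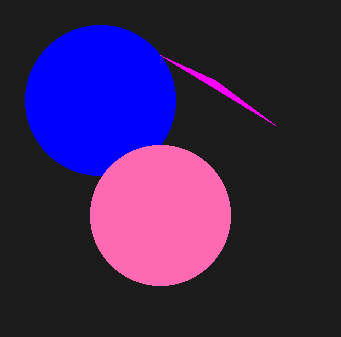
cx_1 = 100, cy_1 = 100, cx_2 = 160, cy_2 = 215, r_2 = 70, y1_3 = 80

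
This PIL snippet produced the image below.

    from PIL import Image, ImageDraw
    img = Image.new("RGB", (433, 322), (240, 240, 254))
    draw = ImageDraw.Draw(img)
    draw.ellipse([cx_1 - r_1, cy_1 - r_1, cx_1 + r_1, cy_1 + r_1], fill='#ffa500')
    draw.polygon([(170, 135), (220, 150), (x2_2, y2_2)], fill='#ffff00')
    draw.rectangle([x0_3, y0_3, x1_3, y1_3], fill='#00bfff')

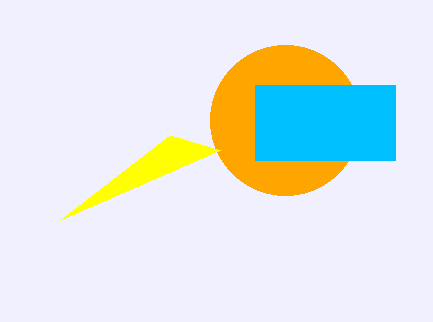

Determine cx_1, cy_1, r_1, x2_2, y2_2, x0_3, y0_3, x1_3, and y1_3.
cx_1 = 285, cy_1 = 120, r_1 = 75, x2_2 = 60, y2_2 = 220, x0_3 = 255, y0_3 = 85, x1_3 = 395, y1_3 = 160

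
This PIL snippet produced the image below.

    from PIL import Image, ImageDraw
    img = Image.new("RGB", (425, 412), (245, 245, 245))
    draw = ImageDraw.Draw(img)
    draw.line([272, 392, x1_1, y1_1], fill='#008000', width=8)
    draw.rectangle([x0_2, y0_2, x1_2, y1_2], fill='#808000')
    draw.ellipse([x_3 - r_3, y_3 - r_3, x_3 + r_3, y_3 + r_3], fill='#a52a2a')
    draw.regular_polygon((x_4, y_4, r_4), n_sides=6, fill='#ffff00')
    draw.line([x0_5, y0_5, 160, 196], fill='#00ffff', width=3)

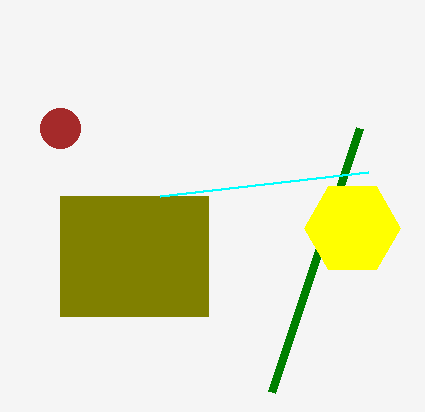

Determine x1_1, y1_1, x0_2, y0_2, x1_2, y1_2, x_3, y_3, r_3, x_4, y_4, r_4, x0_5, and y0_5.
x1_1 = 360; y1_1 = 128; x0_2 = 60; y0_2 = 196; x1_2 = 208; y1_2 = 316; x_3 = 60; y_3 = 128; r_3 = 20; x_4 = 352; y_4 = 228; r_4 = 48; x0_5 = 368; y0_5 = 172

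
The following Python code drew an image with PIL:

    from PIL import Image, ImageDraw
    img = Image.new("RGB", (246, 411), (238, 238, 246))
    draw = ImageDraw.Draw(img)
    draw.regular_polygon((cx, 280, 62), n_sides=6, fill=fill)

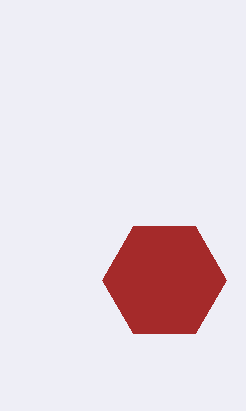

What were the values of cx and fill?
cx = 164, fill = 'brown'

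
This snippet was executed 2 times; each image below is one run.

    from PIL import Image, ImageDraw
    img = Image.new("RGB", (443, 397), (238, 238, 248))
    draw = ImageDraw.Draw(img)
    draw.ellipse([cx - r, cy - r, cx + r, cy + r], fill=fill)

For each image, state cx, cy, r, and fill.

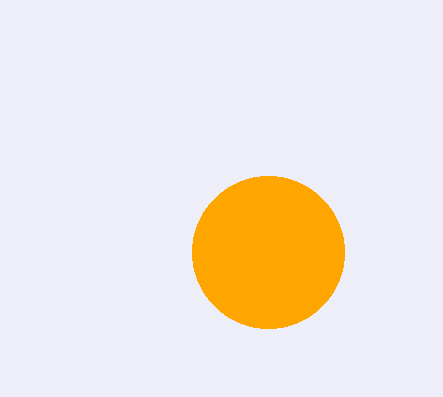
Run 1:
cx = 268
cy = 252
r = 76
fill = 'orange'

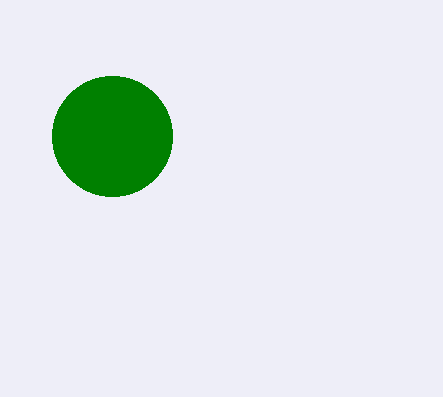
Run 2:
cx = 112; cy = 136; r = 60; fill = 'green'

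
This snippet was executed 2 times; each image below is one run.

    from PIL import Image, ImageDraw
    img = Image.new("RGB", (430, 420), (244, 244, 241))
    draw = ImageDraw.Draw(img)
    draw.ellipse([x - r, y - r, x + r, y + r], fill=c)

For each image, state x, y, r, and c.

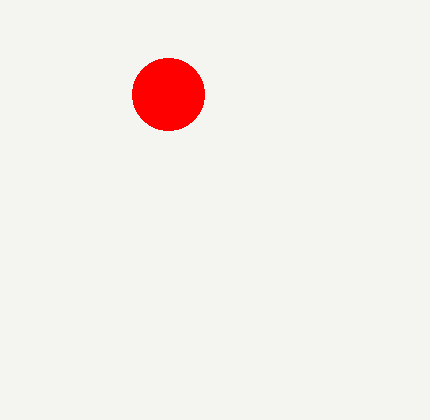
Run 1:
x = 168
y = 94
r = 36
c = 'red'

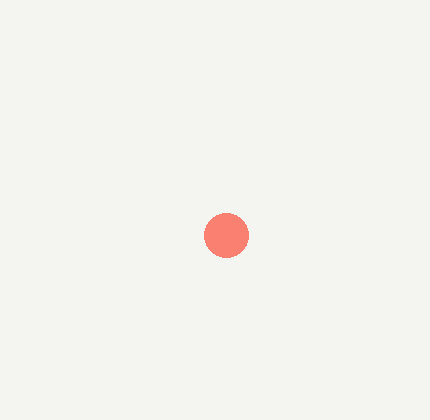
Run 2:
x = 226
y = 235
r = 22
c = 'salmon'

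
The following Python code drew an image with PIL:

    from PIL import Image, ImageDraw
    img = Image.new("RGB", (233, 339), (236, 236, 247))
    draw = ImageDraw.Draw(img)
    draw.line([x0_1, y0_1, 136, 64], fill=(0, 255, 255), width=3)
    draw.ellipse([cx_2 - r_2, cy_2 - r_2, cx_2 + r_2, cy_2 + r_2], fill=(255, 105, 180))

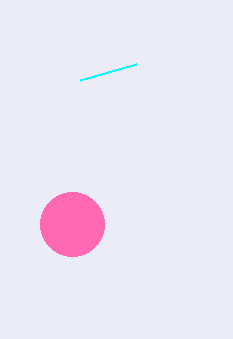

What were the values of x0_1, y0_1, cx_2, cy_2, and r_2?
x0_1 = 80; y0_1 = 80; cx_2 = 72; cy_2 = 224; r_2 = 32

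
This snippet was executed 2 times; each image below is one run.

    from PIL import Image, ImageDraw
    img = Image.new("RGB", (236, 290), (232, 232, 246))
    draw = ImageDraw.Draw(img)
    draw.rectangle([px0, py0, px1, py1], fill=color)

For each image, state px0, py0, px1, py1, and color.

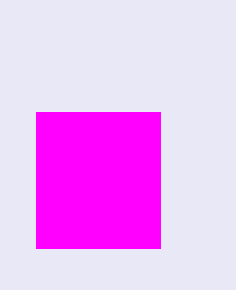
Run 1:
px0 = 36; py0 = 112; px1 = 160; py1 = 248; color = 'magenta'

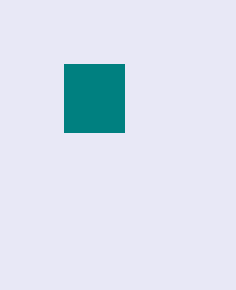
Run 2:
px0 = 64, py0 = 64, px1 = 124, py1 = 132, color = 'teal'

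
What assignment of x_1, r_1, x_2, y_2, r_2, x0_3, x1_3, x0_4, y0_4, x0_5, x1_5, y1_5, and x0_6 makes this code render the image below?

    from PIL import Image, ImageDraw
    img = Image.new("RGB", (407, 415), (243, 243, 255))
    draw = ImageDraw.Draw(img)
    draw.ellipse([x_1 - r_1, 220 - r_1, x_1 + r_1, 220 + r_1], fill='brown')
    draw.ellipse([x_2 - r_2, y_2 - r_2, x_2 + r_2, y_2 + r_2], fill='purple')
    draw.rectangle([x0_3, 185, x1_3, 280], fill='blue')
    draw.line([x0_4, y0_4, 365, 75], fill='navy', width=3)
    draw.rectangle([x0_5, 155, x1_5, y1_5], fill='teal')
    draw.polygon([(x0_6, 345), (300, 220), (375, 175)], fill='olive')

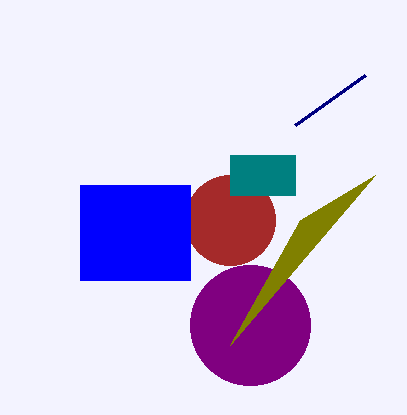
x_1 = 230; r_1 = 45; x_2 = 250; y_2 = 325; r_2 = 60; x0_3 = 80; x1_3 = 190; x0_4 = 295; y0_4 = 125; x0_5 = 230; x1_5 = 295; y1_5 = 195; x0_6 = 230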